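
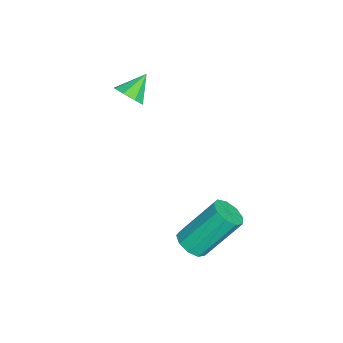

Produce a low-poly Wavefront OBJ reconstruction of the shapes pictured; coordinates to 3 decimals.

v -3.269 -1.07 1.809
v -2.796 -0.777 2.058
v -3.931 -0.55 2.451
v -2.974 -0.55 1.691
v -3.324 -0.628 1.393
v -3.642 -0.965 1.338
v -3.742 -1.364 1.559
v -3.564 -1.591 1.926
v -3.213 -1.513 2.225
v -2.895 -1.176 2.279
v 0.923 1.518 -1.687
v 1.278 1.178 -1.325
v 0.892 2.323 0.128
v 0.537 2.662 -0.233
v 1.504 1.481 -1.503
v 1.117 2.625 -0.05
v 1.458 1.8 -1.767
v 1.071 2.945 -0.314
v 1.162 1.988 -1.994
v 0.775 3.133 -0.54
v 0.754 1.955 -2.076
v 0.367 3.1 -0.623
v 0.426 1.718 -1.977
v 0.039 2.863 -0.524
v 0.33 1.387 -1.741
v -0.057 2.532 -0.288
v 0.512 1.117 -1.48
v 0.125 2.262 -0.027
v 0.887 1.035 -1.316
v 0.5 2.179 0.137
f 2 1 4
f 2 4 3
f 4 1 5
f 4 5 3
f 5 1 6
f 5 6 3
f 6 1 7
f 6 7 3
f 7 1 8
f 7 8 3
f 8 1 9
f 8 9 3
f 9 1 10
f 9 10 3
f 10 1 2
f 10 2 3
f 12 11 15
f 12 15 13
f 13 15 16
f 13 16 14
f 15 11 17
f 15 17 16
f 16 17 18
f 16 18 14
f 17 11 19
f 17 19 18
f 18 19 20
f 18 20 14
f 19 11 21
f 19 21 20
f 20 21 22
f 20 22 14
f 21 11 23
f 21 23 22
f 22 23 24
f 22 24 14
f 23 11 25
f 23 25 24
f 24 25 26
f 24 26 14
f 25 11 27
f 25 27 26
f 26 27 28
f 26 28 14
f 27 11 29
f 27 29 28
f 28 29 30
f 28 30 14
f 29 11 12
f 29 12 30
f 30 12 13
f 30 13 14



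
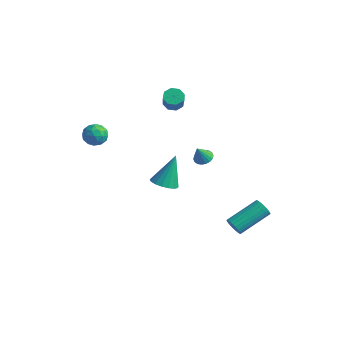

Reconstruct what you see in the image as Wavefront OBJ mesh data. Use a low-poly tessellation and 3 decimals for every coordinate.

v 1.869 -0.459 0.905
v 2.269 -0.137 1.075
v 1.871 -0.941 1.815
v 2.072 -0.016 1.14
v 1.834 0.017 1.158
v 1.604 -0.043 1.126
v 1.426 -0.186 1.05
v 1.336 -0.383 0.946
v 1.352 -0.595 0.834
v 1.47 -0.78 0.735
v 1.667 -0.901 0.671
v 1.904 -0.934 0.652
v 2.135 -0.874 0.684
v 2.312 -0.731 0.76
v 2.402 -0.534 0.864
v 2.387 -0.322 0.977
v -4.138 -2.541 1.292
v -3.694 -2.533 0.705
v -3.406 -3.307 1.835
v -2.962 -3.299 1.248
v -3.021 -2.701 1.673
v -3.474 -2.227 1.337
v -3.626 -3.613 1.203
v -4.079 -3.139 0.867
v -3.378 -3.195 0.65
v -3.004 -2.632 0.94
v -4.096 -3.208 1.6
v -3.722 -2.645 1.89
v -3.98 -2.47 0.95
v -3.12 -3.37 1.59
v -3.155 -3.018 1.839
v -2.894 -3.014 1.494
v -3.851 -2.29 1.322
v -3.59 -2.285 0.977
v -3.195 -2.384 1.546
v -3.51 -3.555 1.563
v -3.249 -3.55 1.218
v -4.206 -2.826 1.046
v -3.945 -2.822 0.701
v -3.905 -3.456 0.994
v -3.533 -2.854 0.573
v -3.103 -3.305 0.893
v -3.493 -3.489 0.866
v -3.759 -3.211 0.669
v -3.314 -2.523 0.744
v -2.883 -2.973 1.064
v -2.918 -2.622 1.313
v -3.184 -2.343 1.116
v -3.128 -2.912 0.712
v -4.217 -2.867 1.476
v -3.786 -3.317 1.796
v -3.916 -3.497 1.424
v -4.182 -3.218 1.227
v -3.997 -2.535 1.647
v -3.567 -2.986 1.967
v -3.341 -2.629 1.871
v -3.607 -2.351 1.674
v -3.972 -2.928 1.828
v -2.329 0.955 -3.967
v -1.511 0.909 -3.962
v -2.291 1.825 -2.133
v -1.584 1.258 -4.126
v -1.828 1.537 -4.253
v -2.187 1.684 -4.315
v -2.578 1.663 -4.297
v -2.913 1.481 -4.204
v -3.114 1.178 -4.056
v -3.135 0.824 -3.888
v -2.971 0.5 -3.738
v -2.661 0.28 -3.64
v -2.275 0.216 -3.617
v -1.901 0.32 -3.675
v -1.625 0.57 -3.799
v -2.398 1.76 2.127
v -1.984 1.536 1.771
v -1.469 1.016 2.697
v -1.882 1.24 3.053
v -1.87 1.941 1.935
v -1.355 1.421 2.861
v -2.065 2.24 2.211
v -1.55 1.72 3.137
v -2.455 2.258 2.439
v -1.939 1.738 3.364
v -2.811 1.984 2.483
v -2.296 1.464 3.409
v -2.925 1.579 2.319
v -2.41 1.059 3.245
v -2.73 1.28 2.043
v -2.215 0.76 2.969
v -2.341 1.262 1.816
v -1.825 0.742 2.741
v 3.477 0.157 -4.051
v 3.696 0.34 -4.544
v 4.163 2.106 -3.682
v 3.943 1.923 -3.189
v 3.485 0.405 -4.564
v 3.951 2.171 -3.702
v 3.272 0.433 -4.506
v 3.738 2.199 -3.644
v 3.09 0.419 -4.378
v 3.557 2.185 -3.516
v 2.967 0.364 -4.201
v 3.434 2.131 -3.339
v 2.922 0.279 -4
v 3.389 2.045 -3.139
v 2.961 0.174 -3.808
v 3.428 1.941 -2.946
v 3.079 0.068 -3.652
v 3.546 1.834 -2.791
v 3.257 -0.026 -3.558
v 3.724 1.74 -2.696
v 3.469 -0.091 -3.538
v 3.935 1.675 -2.676
v 3.682 -0.119 -3.596
v 4.148 1.647 -2.734
v 3.863 -0.105 -3.724
v 4.33 1.661 -2.862
v 3.986 -0.051 -3.901
v 4.453 1.716 -3.039
v 4.031 0.035 -4.101
v 4.498 1.801 -3.24
v 3.992 0.139 -4.294
v 4.459 1.906 -3.432
v 3.874 0.246 -4.449
v 4.341 2.012 -3.588
f 2 1 4
f 2 4 3
f 4 1 5
f 4 5 3
f 5 1 6
f 5 6 3
f 6 1 7
f 6 7 3
f 7 1 8
f 7 8 3
f 8 1 9
f 8 9 3
f 9 1 10
f 9 10 3
f 10 1 11
f 10 11 3
f 11 1 12
f 11 12 3
f 12 1 13
f 12 13 3
f 13 1 14
f 13 14 3
f 14 1 15
f 14 15 3
f 15 1 16
f 15 16 3
f 16 1 2
f 16 2 3
f 17 54 33
f 54 28 57
f 33 57 22
f 54 57 33
f 17 33 29
f 33 22 34
f 29 34 18
f 33 34 29
f 17 29 38
f 29 18 39
f 38 39 24
f 29 39 38
f 17 38 50
f 38 24 53
f 50 53 27
f 38 53 50
f 17 50 54
f 50 27 58
f 54 58 28
f 50 58 54
f 18 34 45
f 34 22 48
f 45 48 26
f 34 48 45
f 22 57 35
f 57 28 56
f 35 56 21
f 57 56 35
f 28 58 55
f 58 27 51
f 55 51 19
f 58 51 55
f 27 53 52
f 53 24 40
f 52 40 23
f 53 40 52
f 24 39 44
f 39 18 41
f 44 41 25
f 39 41 44
f 20 46 32
f 46 26 47
f 32 47 21
f 46 47 32
f 20 32 30
f 32 21 31
f 30 31 19
f 32 31 30
f 20 30 37
f 30 19 36
f 37 36 23
f 30 36 37
f 20 37 42
f 37 23 43
f 42 43 25
f 37 43 42
f 20 42 46
f 42 25 49
f 46 49 26
f 42 49 46
f 21 47 35
f 47 26 48
f 35 48 22
f 47 48 35
f 19 31 55
f 31 21 56
f 55 56 28
f 31 56 55
f 23 36 52
f 36 19 51
f 52 51 27
f 36 51 52
f 25 43 44
f 43 23 40
f 44 40 24
f 43 40 44
f 26 49 45
f 49 25 41
f 45 41 18
f 49 41 45
f 60 59 62
f 60 62 61
f 62 59 63
f 62 63 61
f 63 59 64
f 63 64 61
f 64 59 65
f 64 65 61
f 65 59 66
f 65 66 61
f 66 59 67
f 66 67 61
f 67 59 68
f 67 68 61
f 68 59 69
f 68 69 61
f 69 59 70
f 69 70 61
f 70 59 71
f 70 71 61
f 71 59 72
f 71 72 61
f 72 59 73
f 72 73 61
f 73 59 60
f 73 60 61
f 75 74 78
f 75 78 76
f 76 78 79
f 76 79 77
f 78 74 80
f 78 80 79
f 79 80 81
f 79 81 77
f 80 74 82
f 80 82 81
f 81 82 83
f 81 83 77
f 82 74 84
f 82 84 83
f 83 84 85
f 83 85 77
f 84 74 86
f 84 86 85
f 85 86 87
f 85 87 77
f 86 74 88
f 86 88 87
f 87 88 89
f 87 89 77
f 88 74 90
f 88 90 89
f 89 90 91
f 89 91 77
f 90 74 75
f 90 75 91
f 91 75 76
f 91 76 77
f 93 92 96
f 93 96 94
f 94 96 97
f 94 97 95
f 96 92 98
f 96 98 97
f 97 98 99
f 97 99 95
f 98 92 100
f 98 100 99
f 99 100 101
f 99 101 95
f 100 92 102
f 100 102 101
f 101 102 103
f 101 103 95
f 102 92 104
f 102 104 103
f 103 104 105
f 103 105 95
f 104 92 106
f 104 106 105
f 105 106 107
f 105 107 95
f 106 92 108
f 106 108 107
f 107 108 109
f 107 109 95
f 108 92 110
f 108 110 109
f 109 110 111
f 109 111 95
f 110 92 112
f 110 112 111
f 111 112 113
f 111 113 95
f 112 92 114
f 112 114 113
f 113 114 115
f 113 115 95
f 114 92 116
f 114 116 115
f 115 116 117
f 115 117 95
f 116 92 118
f 116 118 117
f 117 118 119
f 117 119 95
f 118 92 120
f 118 120 119
f 119 120 121
f 119 121 95
f 120 92 122
f 120 122 121
f 121 122 123
f 121 123 95
f 122 92 124
f 122 124 123
f 123 124 125
f 123 125 95
f 124 92 93
f 124 93 125
f 125 93 94
f 125 94 95



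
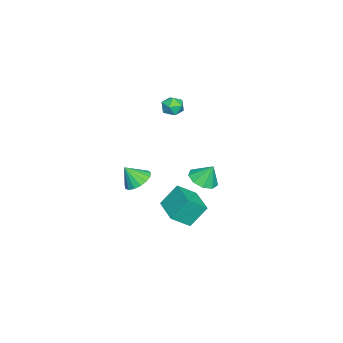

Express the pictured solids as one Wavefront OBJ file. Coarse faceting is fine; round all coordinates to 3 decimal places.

v 0.696 -2.706 -0.794
v 1.538 -2.999 -1.149
v 0.904 -3.474 0.334
v 1.644 -2.62 -0.911
v 1.533 -2.261 -0.646
v 1.23 -2.005 -0.415
v 0.805 -1.908 -0.271
v 0.354 -1.995 -0.246
v -0.018 -2.245 -0.347
v -0.227 -2.6 -0.55
v -0.225 -2.98 -0.809
v -0.011 -3.296 -1.065
v 0.364 -3.478 -1.258
v 0.815 -3.483 -1.345
v 1.239 -3.31 -1.306
v -3.975 0.06 -3.227
v -3.032 -0.326 -3.018
v -3.985 0.7 -1.993
v -2.97 0.303 -3.344
v -3.379 0.818 -3.615
v -4.066 0.979 -3.705
v -4.71 0.71 -3.57
v -5.011 0.136 -3.275
v -4.826 -0.473 -2.958
v -4.243 -0.833 -2.766
v -3.535 -0.775 -2.79
v 2.674 0.421 -1.532
v 3.365 -0.533 -0.603
v 2.1 1.282 -0.221
v 2.791 0.328 0.708
v 4.229 1.512 -1.568
v 4.92 0.558 -0.639
v 3.655 2.373 -0.257
v 4.346 1.419 0.672
v -3.299 -1.011 3.179
v -2.866 -1 3.851
v -3.374 -2.3 3.249
v -2.941 -2.289 3.921
v -3.686 -1.998 3.92
v -3.639 -1.201 3.877
v -2.601 -2.099 3.223
v -2.554 -1.302 3.18
v -2.435 -1.672 3.878
v -3.105 -1.61 4.309
v -3.135 -1.69 2.791
v -3.805 -1.628 3.222
f 2 1 4
f 2 4 3
f 4 1 5
f 4 5 3
f 5 1 6
f 5 6 3
f 6 1 7
f 6 7 3
f 7 1 8
f 7 8 3
f 8 1 9
f 8 9 3
f 9 1 10
f 9 10 3
f 10 1 11
f 10 11 3
f 11 1 12
f 11 12 3
f 12 1 13
f 12 13 3
f 13 1 14
f 13 14 3
f 14 1 15
f 14 15 3
f 15 1 2
f 15 2 3
f 17 16 19
f 17 19 18
f 19 16 20
f 19 20 18
f 20 16 21
f 20 21 18
f 21 16 22
f 21 22 18
f 22 16 23
f 22 23 18
f 23 16 24
f 23 24 18
f 24 16 25
f 24 25 18
f 25 16 26
f 25 26 18
f 26 16 17
f 26 17 18
f 28 30 27
f 31 28 27
f 27 30 29
f 29 31 27
f 28 34 30
f 32 28 31
f 32 34 28
f 30 34 29
f 33 31 29
f 29 34 33
f 33 32 31
f 34 32 33
f 35 46 40
f 35 40 36
f 35 36 42
f 35 42 45
f 35 45 46
f 36 40 44
f 40 46 39
f 46 45 37
f 45 42 41
f 42 36 43
f 38 44 39
f 38 39 37
f 38 37 41
f 38 41 43
f 38 43 44
f 39 44 40
f 37 39 46
f 41 37 45
f 43 41 42
f 44 43 36



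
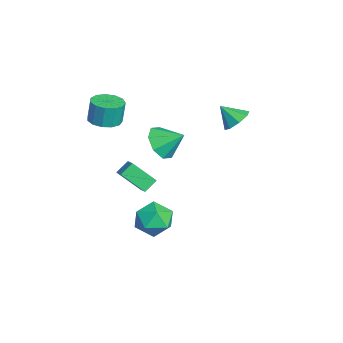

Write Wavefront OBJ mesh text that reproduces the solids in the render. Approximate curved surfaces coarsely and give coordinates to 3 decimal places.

v -0.959 0.024 0.067
v -0.015 -0.038 -0.433
v -0.461 1.096 0.873
v -0.531 0.479 -0.802
v -1.298 0.73 -0.662
v -1.866 0.567 -0.095
v -1.903 0.087 0.567
v -1.386 -0.431 0.936
v -0.619 -0.682 0.796
v -0.051 -0.519 0.229
v -3.057 -0.769 -4.983
v -3.439 -1.961 -3.774
v -3.434 -0.115 -4.457
v -3.816 -1.306 -3.248
v -2.304 -0.634 -4.612
v -2.686 -1.825 -3.403
v -2.681 0.021 -4.086
v -3.063 -1.171 -2.877
v -1.829 -2.692 1.478
v -1.247 -2.021 1.42
v -1.329 -1.837 2.724
v -1.911 -2.508 2.782
v -1.702 -1.819 1.363
v -1.784 -1.635 2.667
v -2.197 -1.893 1.342
v -2.28 -1.709 2.646
v -2.576 -2.222 1.364
v -2.658 -2.038 2.669
v -2.717 -2.699 1.423
v -2.799 -2.515 2.727
v -2.576 -3.175 1.499
v -2.659 -2.99 2.803
v -2.198 -3.497 1.568
v -2.281 -3.313 2.872
v -1.703 -3.563 1.609
v -1.785 -3.379 2.913
v -1.248 -3.353 1.608
v -1.33 -3.169 2.912
v -0.977 -2.933 1.566
v -1.059 -2.749 2.87
v -0.976 -2.437 1.496
v -1.059 -2.253 2.8
v 3.764 -1.065 -3.316
v 4.057 -1.532 -2.371
v 2.303 -0.428 -2.549
v 2.596 -0.895 -1.604
v 3.167 -0.049 -1.996
v 4.07 -0.443 -2.471
v 2.29 -1.517 -2.449
v 3.193 -1.911 -2.924
v 3.146 -1.811 -1.836
v 3.688 -0.904 -1.556
v 2.672 -1.056 -3.364
v 3.214 -0.149 -3.084
v -2.194 4.089 0.439
v -1.807 4.536 1.05
v -2.666 3.291 1.321
v -2.408 4.753 0.924
v -2.883 4.581 0.515
v -2.955 4.121 0.06
v -2.58 3.642 -0.172
v -1.98 3.425 -0.047
v -1.505 3.597 0.363
v -1.433 4.057 0.817
f 2 1 4
f 2 4 3
f 4 1 5
f 4 5 3
f 5 1 6
f 5 6 3
f 6 1 7
f 6 7 3
f 7 1 8
f 7 8 3
f 8 1 9
f 8 9 3
f 9 1 10
f 9 10 3
f 10 1 2
f 10 2 3
f 12 14 11
f 15 12 11
f 11 14 13
f 13 15 11
f 12 18 14
f 16 12 15
f 16 18 12
f 14 18 13
f 17 15 13
f 13 18 17
f 17 16 15
f 18 16 17
f 20 19 23
f 20 23 21
f 21 23 24
f 21 24 22
f 23 19 25
f 23 25 24
f 24 25 26
f 24 26 22
f 25 19 27
f 25 27 26
f 26 27 28
f 26 28 22
f 27 19 29
f 27 29 28
f 28 29 30
f 28 30 22
f 29 19 31
f 29 31 30
f 30 31 32
f 30 32 22
f 31 19 33
f 31 33 32
f 32 33 34
f 32 34 22
f 33 19 35
f 33 35 34
f 34 35 36
f 34 36 22
f 35 19 37
f 35 37 36
f 36 37 38
f 36 38 22
f 37 19 39
f 37 39 38
f 38 39 40
f 38 40 22
f 39 19 41
f 39 41 40
f 40 41 42
f 40 42 22
f 41 19 20
f 41 20 42
f 42 20 21
f 42 21 22
f 43 54 48
f 43 48 44
f 43 44 50
f 43 50 53
f 43 53 54
f 44 48 52
f 48 54 47
f 54 53 45
f 53 50 49
f 50 44 51
f 46 52 47
f 46 47 45
f 46 45 49
f 46 49 51
f 46 51 52
f 47 52 48
f 45 47 54
f 49 45 53
f 51 49 50
f 52 51 44
f 56 55 58
f 56 58 57
f 58 55 59
f 58 59 57
f 59 55 60
f 59 60 57
f 60 55 61
f 60 61 57
f 61 55 62
f 61 62 57
f 62 55 63
f 62 63 57
f 63 55 64
f 63 64 57
f 64 55 56
f 64 56 57



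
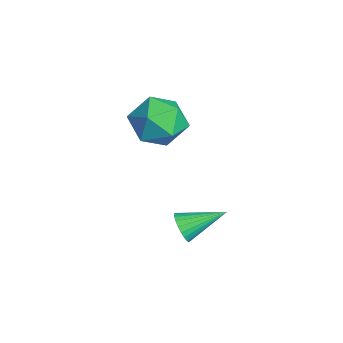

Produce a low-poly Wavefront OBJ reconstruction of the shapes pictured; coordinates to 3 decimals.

v 0.783 -2.35 -2.231
v 1.2 -2.557 -1.806
v 0.857 -0.85 -1.569
v 1.349 -2.484 -1.988
v 1.411 -2.391 -2.206
v 1.378 -2.291 -2.429
v 1.255 -2.201 -2.621
v 1.059 -2.132 -2.754
v 0.822 -2.097 -2.807
v 0.579 -2.101 -2.772
v 0.366 -2.142 -2.655
v 0.218 -2.215 -2.473
v 0.155 -2.308 -2.255
v 0.188 -2.408 -2.032
v 0.312 -2.499 -1.84
v 0.507 -2.567 -1.708
v 0.745 -2.602 -1.654
v 0.988 -2.598 -1.689
v -1.79 -2.342 1.121
v -0.946 -1.781 1.609
v -1.334 -3.839 2.051
v -0.49 -3.278 2.539
v -1.556 -3.022 2.793
v -1.837 -2.097 2.218
v -0.443 -3.523 1.442
v -0.724 -2.598 0.867
v -0.113 -2.511 1.808
v -0.801 -2.202 2.642
v -1.479 -3.418 1.018
v -2.167 -3.109 1.852
f 2 1 4
f 2 4 3
f 4 1 5
f 4 5 3
f 5 1 6
f 5 6 3
f 6 1 7
f 6 7 3
f 7 1 8
f 7 8 3
f 8 1 9
f 8 9 3
f 9 1 10
f 9 10 3
f 10 1 11
f 10 11 3
f 11 1 12
f 11 12 3
f 12 1 13
f 12 13 3
f 13 1 14
f 13 14 3
f 14 1 15
f 14 15 3
f 15 1 16
f 15 16 3
f 16 1 17
f 16 17 3
f 17 1 18
f 17 18 3
f 18 1 2
f 18 2 3
f 19 30 24
f 19 24 20
f 19 20 26
f 19 26 29
f 19 29 30
f 20 24 28
f 24 30 23
f 30 29 21
f 29 26 25
f 26 20 27
f 22 28 23
f 22 23 21
f 22 21 25
f 22 25 27
f 22 27 28
f 23 28 24
f 21 23 30
f 25 21 29
f 27 25 26
f 28 27 20



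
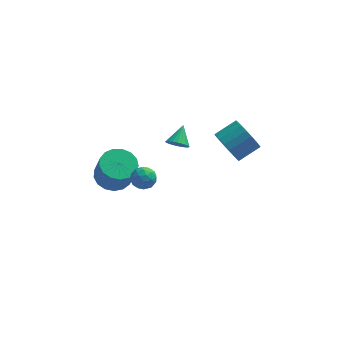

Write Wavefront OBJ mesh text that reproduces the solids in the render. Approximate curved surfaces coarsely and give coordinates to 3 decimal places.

v 2.237 0.909 2.007
v 2.855 0.262 1.476
v 4.001 0.844 2.103
v 3.383 1.491 2.633
v 2.829 0.602 1.209
v 3.975 1.183 1.836
v 2.701 0.994 1.08
v 3.847 1.575 1.707
v 2.493 1.371 1.111
v 3.639 1.953 1.738
v 2.24 1.669 1.296
v 3.386 2.251 1.923
v 1.987 1.835 1.605
v 3.133 2.417 2.232
v 1.777 1.842 1.983
v 2.923 2.423 2.61
v 1.646 1.687 2.365
v 2.793 2.268 2.992
v 1.618 1.397 2.685
v 2.764 1.979 3.312
v 1.697 1.023 2.888
v 2.843 1.605 3.515
v 1.869 0.63 2.938
v 3.015 1.211 3.565
v 2.105 0.285 2.827
v 3.251 0.866 3.454
v 2.363 0.047 2.575
v 3.509 0.629 3.202
v 2.6 -0.041 2.224
v 3.746 0.541 2.851
v 2.774 0.035 1.835
v 3.92 0.617 2.462
v -0.3 3.032 0.322
v 0.166 3.215 -0.123
v 0.04 4.008 1.078
v -0.041 3.352 -0.207
v -0.287 3.44 -0.21
v -0.535 3.466 -0.132
v -0.747 3.426 0.015
v -0.891 3.326 0.209
v -0.946 3.181 0.42
v -0.902 3.014 0.616
v -0.766 2.849 0.767
v -0.559 2.713 0.851
v -0.313 2.625 0.854
v -0.065 2.599 0.776
v 0.147 2.639 0.628
v 0.292 2.739 0.435
v 0.346 2.883 0.224
v 0.302 3.051 0.028
v -2.665 -1.471 2.216
v -2.263 -1.516 1.614
v -1.957 -2.244 2.746
v -1.555 -2.289 2.144
v -1.554 -1.678 2.536
v -1.992 -1.201 2.209
v -2.228 -2.559 2.151
v -2.666 -2.082 1.824
v -1.993 -2.188 1.574
v -1.576 -1.644 1.812
v -2.644 -2.116 2.548
v -2.227 -1.572 2.786
v -2.526 -1.426 1.868
v -1.694 -2.334 2.492
v -1.694 -1.975 2.722
v -1.457 -2.002 2.368
v -2.366 -1.241 2.218
v -2.13 -1.267 1.864
v -1.714 -1.362 2.406
v -2.09 -2.493 2.496
v -1.854 -2.519 2.142
v -2.763 -1.758 1.992
v -2.526 -1.785 1.638
v -2.506 -2.398 1.954
v -2.131 -1.847 1.491
v -1.715 -2.302 1.803
v -2.111 -2.461 1.807
v -2.368 -2.18 1.614
v -1.886 -1.527 1.631
v -1.47 -1.982 1.942
v -1.47 -1.623 2.173
v -1.727 -1.342 1.98
v -1.727 -1.923 1.607
v -2.75 -1.778 2.418
v -2.334 -2.233 2.729
v -2.493 -2.418 2.38
v -2.75 -2.137 2.187
v -2.505 -1.458 2.557
v -2.089 -1.913 2.869
v -1.852 -1.58 2.746
v -2.109 -1.299 2.553
v -2.493 -1.837 2.753
v -3.784 2.647 -2.009
v -2.886 2.196 -2.375
v -2.537 1.562 -0.737
v -3.436 2.013 -0.371
v -2.737 2.663 -2.226
v -2.388 2.029 -0.588
v -2.828 3.126 -2.027
v -2.479 2.492 -0.39
v -3.138 3.479 -1.824
v -2.789 2.846 -0.187
v -3.596 3.642 -1.664
v -3.248 3.008 -0.026
v -4.098 3.577 -1.582
v -3.749 2.943 0.055
v -4.527 3.298 -1.598
v -4.179 2.665 0.039
v -4.787 2.871 -1.709
v -4.438 2.237 -0.071
v -4.816 2.392 -1.887
v -4.468 1.758 -0.25
v -4.61 1.971 -2.094
v -4.261 1.338 -0.457
v -4.214 1.705 -2.281
v -3.865 1.072 -0.644
v -3.72 1.655 -2.406
v -3.371 1.022 -0.769
v -3.24 1.832 -2.44
v -2.892 1.199 -0.802
f 2 1 5
f 2 5 3
f 3 5 6
f 3 6 4
f 5 1 7
f 5 7 6
f 6 7 8
f 6 8 4
f 7 1 9
f 7 9 8
f 8 9 10
f 8 10 4
f 9 1 11
f 9 11 10
f 10 11 12
f 10 12 4
f 11 1 13
f 11 13 12
f 12 13 14
f 12 14 4
f 13 1 15
f 13 15 14
f 14 15 16
f 14 16 4
f 15 1 17
f 15 17 16
f 16 17 18
f 16 18 4
f 17 1 19
f 17 19 18
f 18 19 20
f 18 20 4
f 19 1 21
f 19 21 20
f 20 21 22
f 20 22 4
f 21 1 23
f 21 23 22
f 22 23 24
f 22 24 4
f 23 1 25
f 23 25 24
f 24 25 26
f 24 26 4
f 25 1 27
f 25 27 26
f 26 27 28
f 26 28 4
f 27 1 29
f 27 29 28
f 28 29 30
f 28 30 4
f 29 1 31
f 29 31 30
f 30 31 32
f 30 32 4
f 31 1 2
f 31 2 32
f 32 2 3
f 32 3 4
f 34 33 36
f 34 36 35
f 36 33 37
f 36 37 35
f 37 33 38
f 37 38 35
f 38 33 39
f 38 39 35
f 39 33 40
f 39 40 35
f 40 33 41
f 40 41 35
f 41 33 42
f 41 42 35
f 42 33 43
f 42 43 35
f 43 33 44
f 43 44 35
f 44 33 45
f 44 45 35
f 45 33 46
f 45 46 35
f 46 33 47
f 46 47 35
f 47 33 48
f 47 48 35
f 48 33 49
f 48 49 35
f 49 33 50
f 49 50 35
f 50 33 34
f 50 34 35
f 51 88 67
f 88 62 91
f 67 91 56
f 88 91 67
f 51 67 63
f 67 56 68
f 63 68 52
f 67 68 63
f 51 63 72
f 63 52 73
f 72 73 58
f 63 73 72
f 51 72 84
f 72 58 87
f 84 87 61
f 72 87 84
f 51 84 88
f 84 61 92
f 88 92 62
f 84 92 88
f 52 68 79
f 68 56 82
f 79 82 60
f 68 82 79
f 56 91 69
f 91 62 90
f 69 90 55
f 91 90 69
f 62 92 89
f 92 61 85
f 89 85 53
f 92 85 89
f 61 87 86
f 87 58 74
f 86 74 57
f 87 74 86
f 58 73 78
f 73 52 75
f 78 75 59
f 73 75 78
f 54 80 66
f 80 60 81
f 66 81 55
f 80 81 66
f 54 66 64
f 66 55 65
f 64 65 53
f 66 65 64
f 54 64 71
f 64 53 70
f 71 70 57
f 64 70 71
f 54 71 76
f 71 57 77
f 76 77 59
f 71 77 76
f 54 76 80
f 76 59 83
f 80 83 60
f 76 83 80
f 55 81 69
f 81 60 82
f 69 82 56
f 81 82 69
f 53 65 89
f 65 55 90
f 89 90 62
f 65 90 89
f 57 70 86
f 70 53 85
f 86 85 61
f 70 85 86
f 59 77 78
f 77 57 74
f 78 74 58
f 77 74 78
f 60 83 79
f 83 59 75
f 79 75 52
f 83 75 79
f 94 93 97
f 94 97 95
f 95 97 98
f 95 98 96
f 97 93 99
f 97 99 98
f 98 99 100
f 98 100 96
f 99 93 101
f 99 101 100
f 100 101 102
f 100 102 96
f 101 93 103
f 101 103 102
f 102 103 104
f 102 104 96
f 103 93 105
f 103 105 104
f 104 105 106
f 104 106 96
f 105 93 107
f 105 107 106
f 106 107 108
f 106 108 96
f 107 93 109
f 107 109 108
f 108 109 110
f 108 110 96
f 109 93 111
f 109 111 110
f 110 111 112
f 110 112 96
f 111 93 113
f 111 113 112
f 112 113 114
f 112 114 96
f 113 93 115
f 113 115 114
f 114 115 116
f 114 116 96
f 115 93 117
f 115 117 116
f 116 117 118
f 116 118 96
f 117 93 119
f 117 119 118
f 118 119 120
f 118 120 96
f 119 93 94
f 119 94 120
f 120 94 95
f 120 95 96



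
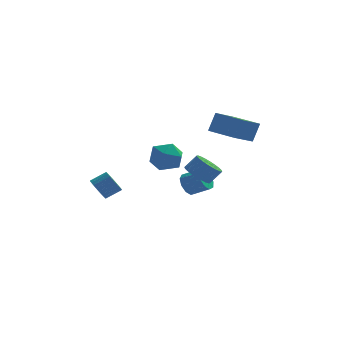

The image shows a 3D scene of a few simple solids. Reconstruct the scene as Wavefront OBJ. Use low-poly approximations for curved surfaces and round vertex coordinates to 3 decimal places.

v -4.473 -1.379 -0.936
v -4.02 -1.385 -1.632
v -3.075 -1.107 -1.019
v -3.527 -1.101 -0.324
v -4.117 -1.076 -1.622
v -3.172 -0.798 -1.01
v -4.268 -0.813 -1.508
v -3.323 -0.535 -0.896
v -4.451 -0.637 -1.307
v -3.505 -0.359 -0.695
v -4.636 -0.573 -1.05
v -3.691 -0.295 -0.437
v -4.797 -0.632 -0.775
v -3.852 -0.354 -0.162
v -4.908 -0.805 -0.524
v -3.963 -0.527 0.088
v -4.953 -1.065 -0.337
v -4.008 -0.787 0.276
v -4.925 -1.373 -0.241
v -3.98 -1.095 0.372
v -4.828 -1.682 -0.25
v -3.883 -1.404 0.362
v -4.677 -1.945 -0.364
v -3.732 -1.667 0.248
v -4.495 -2.121 -0.565
v -3.549 -1.843 0.047
v -4.309 -2.185 -0.823
v -3.364 -1.907 -0.21
v -4.148 -2.126 -1.098
v -3.203 -1.848 -0.485
v -4.037 -1.953 -1.348
v -3.092 -1.675 -0.736
v -3.992 -1.693 -1.536
v -3.047 -1.415 -0.923
v 1.415 -2.591 0.801
v 2.087 -3.085 0.348
v 2.798 -2.924 1.225
v 2.125 -2.429 1.679
v 2.157 -2.741 0.228
v 2.867 -2.58 1.105
v 2.114 -2.374 0.196
v 2.824 -2.213 1.073
v 1.964 -2.041 0.255
v 2.675 -1.88 1.132
v 1.731 -1.791 0.398
v 2.441 -1.629 1.275
v 1.45 -1.662 0.603
v 2.16 -1.501 1.48
v 1.163 -1.675 0.837
v 1.873 -1.514 1.714
v 0.915 -1.828 1.066
v 1.625 -1.667 1.943
v 0.742 -2.096 1.255
v 1.453 -1.935 2.132
v 0.673 -2.44 1.375
v 1.383 -2.279 2.252
v 0.716 -2.807 1.407
v 1.426 -2.646 2.284
v 0.865 -3.14 1.348
v 1.576 -2.979 2.225
v 1.099 -3.391 1.205
v 1.809 -3.229 2.082
v 1.38 -3.519 1
v 2.09 -3.358 1.877
v 1.667 -3.506 0.766
v 2.377 -3.345 1.643
v 1.915 -3.353 0.537
v 2.625 -3.192 1.414
v 0.667 3.976 -2.585
v 1.105 4.564 -3.052
v 2.271 4.213 -2.402
v 1.833 3.624 -1.935
v 0.901 4.813 -2.552
v 2.066 4.462 -1.902
v 0.587 4.67 -2.067
v 1.753 4.319 -1.417
v 0.311 4.202 -1.824
v 1.476 3.851 -1.174
v 0.201 3.628 -1.938
v 1.367 3.277 -1.288
v 0.31 3.217 -2.354
v 1.475 2.866 -1.704
v 0.586 3.161 -2.879
v 1.751 2.81 -2.228
v 0.9 3.486 -3.266
v 2.065 3.135 -2.615
v 1.105 4.04 -3.334
v 2.27 3.689 -2.684
v -1.316 -1.714 1.906
v -0.268 -1.391 1.507
v -0.532 -3.209 2.753
v 0.516 -2.886 2.354
v -0.02 -2.247 3.171
v -0.504 -1.324 2.648
v -0.296 -3.276 1.612
v -0.78 -2.353 1.089
v 0.363 -2.357 1.325
v 0.533 -1.721 2.289
v -1.333 -2.879 1.971
v -1.163 -2.243 2.935
v 1.953 3.057 2.382
v 2.389 3.474 3.722
v 3.079 4.461 1.579
v 3.515 4.878 2.92
v 3.545 1.722 2.28
v 3.981 2.139 3.621
v 4.671 3.126 1.478
v 5.107 3.543 2.818
f 2 1 5
f 2 5 3
f 3 5 6
f 3 6 4
f 5 1 7
f 5 7 6
f 6 7 8
f 6 8 4
f 7 1 9
f 7 9 8
f 8 9 10
f 8 10 4
f 9 1 11
f 9 11 10
f 10 11 12
f 10 12 4
f 11 1 13
f 11 13 12
f 12 13 14
f 12 14 4
f 13 1 15
f 13 15 14
f 14 15 16
f 14 16 4
f 15 1 17
f 15 17 16
f 16 17 18
f 16 18 4
f 17 1 19
f 17 19 18
f 18 19 20
f 18 20 4
f 19 1 21
f 19 21 20
f 20 21 22
f 20 22 4
f 21 1 23
f 21 23 22
f 22 23 24
f 22 24 4
f 23 1 25
f 23 25 24
f 24 25 26
f 24 26 4
f 25 1 27
f 25 27 26
f 26 27 28
f 26 28 4
f 27 1 29
f 27 29 28
f 28 29 30
f 28 30 4
f 29 1 31
f 29 31 30
f 30 31 32
f 30 32 4
f 31 1 33
f 31 33 32
f 32 33 34
f 32 34 4
f 33 1 2
f 33 2 34
f 34 2 3
f 34 3 4
f 36 35 39
f 36 39 37
f 37 39 40
f 37 40 38
f 39 35 41
f 39 41 40
f 40 41 42
f 40 42 38
f 41 35 43
f 41 43 42
f 42 43 44
f 42 44 38
f 43 35 45
f 43 45 44
f 44 45 46
f 44 46 38
f 45 35 47
f 45 47 46
f 46 47 48
f 46 48 38
f 47 35 49
f 47 49 48
f 48 49 50
f 48 50 38
f 49 35 51
f 49 51 50
f 50 51 52
f 50 52 38
f 51 35 53
f 51 53 52
f 52 53 54
f 52 54 38
f 53 35 55
f 53 55 54
f 54 55 56
f 54 56 38
f 55 35 57
f 55 57 56
f 56 57 58
f 56 58 38
f 57 35 59
f 57 59 58
f 58 59 60
f 58 60 38
f 59 35 61
f 59 61 60
f 60 61 62
f 60 62 38
f 61 35 63
f 61 63 62
f 62 63 64
f 62 64 38
f 63 35 65
f 63 65 64
f 64 65 66
f 64 66 38
f 65 35 67
f 65 67 66
f 66 67 68
f 66 68 38
f 67 35 36
f 67 36 68
f 68 36 37
f 68 37 38
f 70 69 73
f 70 73 71
f 71 73 74
f 71 74 72
f 73 69 75
f 73 75 74
f 74 75 76
f 74 76 72
f 75 69 77
f 75 77 76
f 76 77 78
f 76 78 72
f 77 69 79
f 77 79 78
f 78 79 80
f 78 80 72
f 79 69 81
f 79 81 80
f 80 81 82
f 80 82 72
f 81 69 83
f 81 83 82
f 82 83 84
f 82 84 72
f 83 69 85
f 83 85 84
f 84 85 86
f 84 86 72
f 85 69 87
f 85 87 86
f 86 87 88
f 86 88 72
f 87 69 70
f 87 70 88
f 88 70 71
f 88 71 72
f 89 100 94
f 89 94 90
f 89 90 96
f 89 96 99
f 89 99 100
f 90 94 98
f 94 100 93
f 100 99 91
f 99 96 95
f 96 90 97
f 92 98 93
f 92 93 91
f 92 91 95
f 92 95 97
f 92 97 98
f 93 98 94
f 91 93 100
f 95 91 99
f 97 95 96
f 98 97 90
f 102 104 101
f 105 102 101
f 101 104 103
f 103 105 101
f 102 108 104
f 106 102 105
f 106 108 102
f 104 108 103
f 107 105 103
f 103 108 107
f 107 106 105
f 108 106 107



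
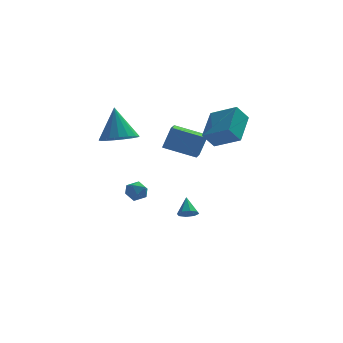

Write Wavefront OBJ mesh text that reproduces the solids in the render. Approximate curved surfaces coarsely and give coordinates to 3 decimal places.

v -0.093 3.613 0.508
v 0.406 3.747 1.937
v 0.147 4.579 0.334
v 0.646 4.712 1.764
v 1.754 3.048 -0.084
v 2.253 3.181 1.346
v 1.994 4.013 -0.257
v 2.493 4.147 1.172
v -2.352 -3.26 0.561
v -1.716 -3.249 0.812
v -2.004 -3.871 -0.292
v -1.368 -3.86 -0.041
v -1.858 -4.21 0.283
v -2.073 -3.832 0.81
v -1.647 -3.288 -0.29
v -1.862 -2.91 0.237
v -1.281 -3.266 0.286
v -1.411 -3.836 0.641
v -2.309 -3.284 -0.121
v -2.439 -3.854 0.234
v -2.604 -0.638 2.884
v -1.581 -0.296 2.834
v -2.816 0.278 4.796
v -1.851 0.089 2.619
v -2.294 0.308 2.465
v -2.807 0.309 2.408
v -3.275 0.094 2.459
v -3.588 -0.289 2.608
v -3.676 -0.752 2.82
v -3.519 -1.189 3.047
v -3.152 -1.5 3.237
v -2.659 -1.613 3.346
v -2.154 -1.503 3.349
v -1.752 -1.195 3.246
v -1.545 -0.759 3.06
v 1.911 1.379 2.196
v 3.251 0.499 2.945
v 2.522 3.166 3.202
v 3.862 2.286 3.951
v 2.598 1.654 1.289
v 3.938 0.774 2.038
v 3.209 3.441 2.295
v 4.549 2.561 3.044
v 1.167 1.336 -3.645
v 1.539 1.693 -3.971
v 1.133 2.184 -2.755
v 1.089 1.773 -4.064
v 0.684 1.596 -3.912
v 0.563 1.268 -3.604
v 0.795 0.979 -3.32
v 1.246 0.9 -3.227
v 1.65 1.076 -3.379
v 1.772 1.405 -3.687
f 2 4 1
f 5 2 1
f 1 4 3
f 3 5 1
f 2 8 4
f 6 2 5
f 6 8 2
f 4 8 3
f 7 5 3
f 3 8 7
f 7 6 5
f 8 6 7
f 9 20 14
f 9 14 10
f 9 10 16
f 9 16 19
f 9 19 20
f 10 14 18
f 14 20 13
f 20 19 11
f 19 16 15
f 16 10 17
f 12 18 13
f 12 13 11
f 12 11 15
f 12 15 17
f 12 17 18
f 13 18 14
f 11 13 20
f 15 11 19
f 17 15 16
f 18 17 10
f 22 21 24
f 22 24 23
f 24 21 25
f 24 25 23
f 25 21 26
f 25 26 23
f 26 21 27
f 26 27 23
f 27 21 28
f 27 28 23
f 28 21 29
f 28 29 23
f 29 21 30
f 29 30 23
f 30 21 31
f 30 31 23
f 31 21 32
f 31 32 23
f 32 21 33
f 32 33 23
f 33 21 34
f 33 34 23
f 34 21 35
f 34 35 23
f 35 21 22
f 35 22 23
f 37 39 36
f 40 37 36
f 36 39 38
f 38 40 36
f 37 43 39
f 41 37 40
f 41 43 37
f 39 43 38
f 42 40 38
f 38 43 42
f 42 41 40
f 43 41 42
f 45 44 47
f 45 47 46
f 47 44 48
f 47 48 46
f 48 44 49
f 48 49 46
f 49 44 50
f 49 50 46
f 50 44 51
f 50 51 46
f 51 44 52
f 51 52 46
f 52 44 53
f 52 53 46
f 53 44 45
f 53 45 46



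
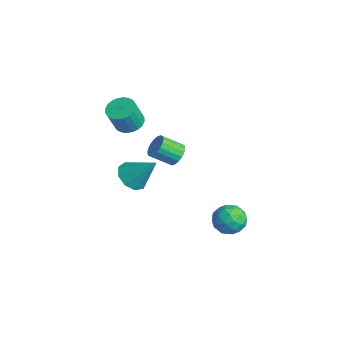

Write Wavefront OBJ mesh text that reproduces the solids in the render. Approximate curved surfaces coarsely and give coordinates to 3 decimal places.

v 1.266 3.401 -4.019
v 2.235 3.117 -4.029
v 0.825 1.883 -3.611
v 1.794 1.599 -3.621
v 1.459 2.225 -2.903
v 1.731 3.163 -3.156
v 1.329 1.837 -4.484
v 1.601 2.775 -4.737
v 2.273 2.151 -4.317
v 2.354 2.39 -3.34
v 0.706 2.61 -4.3
v 0.787 2.849 -3.323
v 1.789 3.393 -4.06
v 1.271 1.607 -3.58
v 1.074 1.975 -3.158
v 1.643 1.808 -3.164
v 1.493 3.42 -3.547
v 2.062 3.253 -3.553
v 1.606 2.728 -2.891
v 0.998 1.747 -4.087
v 1.567 1.58 -4.093
v 1.417 3.192 -4.476
v 1.986 3.025 -4.482
v 1.454 2.272 -4.749
v 2.381 2.658 -4.235
v 2.122 1.765 -3.995
v 1.849 1.905 -4.502
v 2.009 2.456 -4.651
v 2.428 2.798 -3.661
v 2.169 1.906 -3.42
v 1.972 2.274 -2.999
v 2.133 2.825 -3.147
v 2.451 2.23 -3.83
v 0.891 3.094 -4.22
v 0.632 2.202 -3.979
v 0.927 2.175 -4.493
v 1.088 2.726 -4.641
v 0.938 3.235 -3.645
v 0.679 2.342 -3.405
v 1.051 2.544 -2.989
v 1.211 3.095 -3.138
v 0.609 2.77 -3.81
v -2.835 -1.263 2.264
v -2.181 -1.7 1.969
v -1.931 -2.293 3.401
v -2.585 -1.857 3.696
v -2.036 -1.42 2.059
v -1.785 -2.013 3.491
v -2.012 -1.117 2.181
v -1.762 -1.71 3.613
v -2.114 -0.835 2.315
v -1.864 -1.429 3.747
v -2.326 -0.62 2.442
v -2.075 -1.213 3.874
v -2.615 -0.502 2.541
v -2.365 -1.095 3.973
v -2.938 -0.5 2.598
v -2.687 -1.093 4.03
v -3.245 -0.614 2.605
v -2.995 -1.207 4.037
v -3.489 -0.827 2.559
v -3.239 -1.42 3.991
v -3.635 -1.107 2.469
v -3.384 -1.7 3.901
v -3.658 -1.41 2.347
v -3.408 -2.003 3.779
v -3.556 -1.691 2.213
v -3.306 -2.285 3.645
v -3.345 -1.907 2.086
v -3.094 -2.5 3.518
v -3.055 -2.025 1.987
v -2.805 -2.618 3.419
v -2.733 -2.027 1.93
v -2.482 -2.62 3.362
v -2.425 -1.913 1.923
v -2.175 -2.506 3.355
v 1.487 -0.52 2.431
v 1.719 -0.18 3.01
v 1.326 -1.2 3.767
v 1.093 -1.54 3.189
v 1.42 -0.082 2.986
v 1.026 -1.102 3.744
v 1.133 -0.071 2.853
v 0.74 -1.091 3.61
v 0.917 -0.149 2.636
v 0.524 -1.169 3.393
v 0.814 -0.3 2.378
v 0.42 -1.32 3.136
v 0.843 -0.495 2.131
v 0.45 -1.515 2.889
v 1.001 -0.695 1.944
v 0.607 -1.715 2.701
v 1.254 -0.86 1.853
v 0.861 -1.88 2.61
v 1.554 -0.958 1.876
v 1.16 -1.978 2.634
v 1.84 -0.969 2.01
v 1.447 -1.989 2.767
v 2.056 -0.891 2.227
v 1.663 -1.911 2.984
v 2.16 -0.74 2.484
v 1.766 -1.76 3.242
v 2.13 -0.545 2.731
v 1.737 -1.565 3.489
v 1.973 -0.345 2.919
v 1.579 -1.365 3.676
v -2.649 -1.224 -2.063
v -1.775 -1.467 -2.486
v -1.651 -0.256 -0.557
v -1.993 -0.865 -2.728
v -2.518 -0.431 -2.659
v -3.104 -0.369 -2.312
v -3.477 -0.706 -1.848
v -3.462 -1.286 -1.485
v -3.067 -1.837 -1.393
v -2.476 -2.101 -1.615
v -1.966 -1.955 -2.046
f 1 38 17
f 38 12 41
f 17 41 6
f 38 41 17
f 1 17 13
f 17 6 18
f 13 18 2
f 17 18 13
f 1 13 22
f 13 2 23
f 22 23 8
f 13 23 22
f 1 22 34
f 22 8 37
f 34 37 11
f 22 37 34
f 1 34 38
f 34 11 42
f 38 42 12
f 34 42 38
f 2 18 29
f 18 6 32
f 29 32 10
f 18 32 29
f 6 41 19
f 41 12 40
f 19 40 5
f 41 40 19
f 12 42 39
f 42 11 35
f 39 35 3
f 42 35 39
f 11 37 36
f 37 8 24
f 36 24 7
f 37 24 36
f 8 23 28
f 23 2 25
f 28 25 9
f 23 25 28
f 4 30 16
f 30 10 31
f 16 31 5
f 30 31 16
f 4 16 14
f 16 5 15
f 14 15 3
f 16 15 14
f 4 14 21
f 14 3 20
f 21 20 7
f 14 20 21
f 4 21 26
f 21 7 27
f 26 27 9
f 21 27 26
f 4 26 30
f 26 9 33
f 30 33 10
f 26 33 30
f 5 31 19
f 31 10 32
f 19 32 6
f 31 32 19
f 3 15 39
f 15 5 40
f 39 40 12
f 15 40 39
f 7 20 36
f 20 3 35
f 36 35 11
f 20 35 36
f 9 27 28
f 27 7 24
f 28 24 8
f 27 24 28
f 10 33 29
f 33 9 25
f 29 25 2
f 33 25 29
f 44 43 47
f 44 47 45
f 45 47 48
f 45 48 46
f 47 43 49
f 47 49 48
f 48 49 50
f 48 50 46
f 49 43 51
f 49 51 50
f 50 51 52
f 50 52 46
f 51 43 53
f 51 53 52
f 52 53 54
f 52 54 46
f 53 43 55
f 53 55 54
f 54 55 56
f 54 56 46
f 55 43 57
f 55 57 56
f 56 57 58
f 56 58 46
f 57 43 59
f 57 59 58
f 58 59 60
f 58 60 46
f 59 43 61
f 59 61 60
f 60 61 62
f 60 62 46
f 61 43 63
f 61 63 62
f 62 63 64
f 62 64 46
f 63 43 65
f 63 65 64
f 64 65 66
f 64 66 46
f 65 43 67
f 65 67 66
f 66 67 68
f 66 68 46
f 67 43 69
f 67 69 68
f 68 69 70
f 68 70 46
f 69 43 71
f 69 71 70
f 70 71 72
f 70 72 46
f 71 43 73
f 71 73 72
f 72 73 74
f 72 74 46
f 73 43 75
f 73 75 74
f 74 75 76
f 74 76 46
f 75 43 44
f 75 44 76
f 76 44 45
f 76 45 46
f 78 77 81
f 78 81 79
f 79 81 82
f 79 82 80
f 81 77 83
f 81 83 82
f 82 83 84
f 82 84 80
f 83 77 85
f 83 85 84
f 84 85 86
f 84 86 80
f 85 77 87
f 85 87 86
f 86 87 88
f 86 88 80
f 87 77 89
f 87 89 88
f 88 89 90
f 88 90 80
f 89 77 91
f 89 91 90
f 90 91 92
f 90 92 80
f 91 77 93
f 91 93 92
f 92 93 94
f 92 94 80
f 93 77 95
f 93 95 94
f 94 95 96
f 94 96 80
f 95 77 97
f 95 97 96
f 96 97 98
f 96 98 80
f 97 77 99
f 97 99 98
f 98 99 100
f 98 100 80
f 99 77 101
f 99 101 100
f 100 101 102
f 100 102 80
f 101 77 103
f 101 103 102
f 102 103 104
f 102 104 80
f 103 77 105
f 103 105 104
f 104 105 106
f 104 106 80
f 105 77 78
f 105 78 106
f 106 78 79
f 106 79 80
f 108 107 110
f 108 110 109
f 110 107 111
f 110 111 109
f 111 107 112
f 111 112 109
f 112 107 113
f 112 113 109
f 113 107 114
f 113 114 109
f 114 107 115
f 114 115 109
f 115 107 116
f 115 116 109
f 116 107 117
f 116 117 109
f 117 107 108
f 117 108 109



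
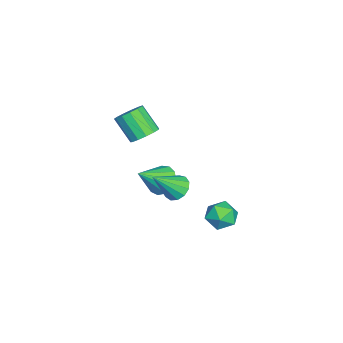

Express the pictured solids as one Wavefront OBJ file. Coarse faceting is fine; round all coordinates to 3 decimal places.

v -1.351 -2.391 2.221
v -0.542 -2.567 2.451
v -1.119 -3.546 3.729
v -1.929 -3.369 3.499
v -0.67 -2.17 2.697
v -1.247 -3.149 3.975
v -1.015 -1.843 2.792
v -1.592 -2.822 4.07
v -1.466 -1.69 2.706
v -2.043 -2.668 3.984
v -1.881 -1.759 2.465
v -2.458 -2.738 3.743
v -2.128 -2.029 2.147
v -2.705 -3.007 3.425
v -2.128 -2.413 1.853
v -2.705 -3.392 3.131
v -1.882 -2.791 1.675
v -2.459 -3.77 2.953
v -1.467 -3.041 1.671
v -2.044 -4.02 2.949
v -1.015 -3.085 1.841
v -1.593 -4.064 3.119
v -0.671 -2.909 2.132
v -1.248 -3.887 3.41
v -1.151 2.401 -4.037
v -0.731 1.69 -3.476
v -2.509 1.53 -4.124
v -2.089 0.819 -3.563
v -2.316 1.704 -3.16
v -1.476 2.243 -3.106
v -1.764 0.977 -4.494
v -0.924 1.516 -4.44
v -1.109 0.81 -3.758
v -1.45 1.259 -2.934
v -1.79 1.961 -4.666
v -2.131 2.41 -3.842
v -3.774 -2.017 -3.151
v -3.417 -2.54 -3.912
v -2.646 -3.083 -1.889
v -3.076 -2.103 -3.848
v -2.957 -1.639 -3.562
v -3.098 -1.295 -3.146
v -3.453 -1.18 -2.731
v -3.91 -1.331 -2.45
v -4.324 -1.7 -2.391
v -4.564 -2.17 -2.573
v -4.553 -2.591 -2.939
v -4.295 -2.83 -3.372
v -3.871 -2.811 -3.734
v 0.26 -0.411 -0.419
v 0.995 -0.218 -0.753
v 1.18 -1.489 0.979
v 0.903 0.114 -0.437
v 0.607 0.279 -0.115
v 0.201 0.225 0.111
v -0.186 -0.031 0.168
v -0.432 -0.408 0.04
v -0.458 -0.785 -0.235
v -0.255 -1.044 -0.568
v 0.11 -1.102 -0.853
v 0.524 -0.941 -1.001
v 0.853 -0.611 -0.964
f 2 1 5
f 2 5 3
f 3 5 6
f 3 6 4
f 5 1 7
f 5 7 6
f 6 7 8
f 6 8 4
f 7 1 9
f 7 9 8
f 8 9 10
f 8 10 4
f 9 1 11
f 9 11 10
f 10 11 12
f 10 12 4
f 11 1 13
f 11 13 12
f 12 13 14
f 12 14 4
f 13 1 15
f 13 15 14
f 14 15 16
f 14 16 4
f 15 1 17
f 15 17 16
f 16 17 18
f 16 18 4
f 17 1 19
f 17 19 18
f 18 19 20
f 18 20 4
f 19 1 21
f 19 21 20
f 20 21 22
f 20 22 4
f 21 1 23
f 21 23 22
f 22 23 24
f 22 24 4
f 23 1 2
f 23 2 24
f 24 2 3
f 24 3 4
f 25 36 30
f 25 30 26
f 25 26 32
f 25 32 35
f 25 35 36
f 26 30 34
f 30 36 29
f 36 35 27
f 35 32 31
f 32 26 33
f 28 34 29
f 28 29 27
f 28 27 31
f 28 31 33
f 28 33 34
f 29 34 30
f 27 29 36
f 31 27 35
f 33 31 32
f 34 33 26
f 38 37 40
f 38 40 39
f 40 37 41
f 40 41 39
f 41 37 42
f 41 42 39
f 42 37 43
f 42 43 39
f 43 37 44
f 43 44 39
f 44 37 45
f 44 45 39
f 45 37 46
f 45 46 39
f 46 37 47
f 46 47 39
f 47 37 48
f 47 48 39
f 48 37 49
f 48 49 39
f 49 37 38
f 49 38 39
f 51 50 53
f 51 53 52
f 53 50 54
f 53 54 52
f 54 50 55
f 54 55 52
f 55 50 56
f 55 56 52
f 56 50 57
f 56 57 52
f 57 50 58
f 57 58 52
f 58 50 59
f 58 59 52
f 59 50 60
f 59 60 52
f 60 50 61
f 60 61 52
f 61 50 62
f 61 62 52
f 62 50 51
f 62 51 52



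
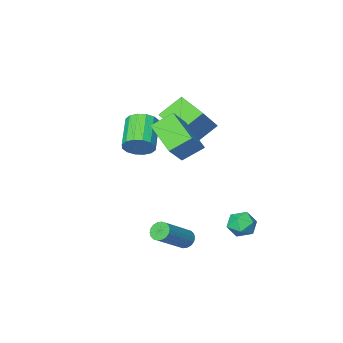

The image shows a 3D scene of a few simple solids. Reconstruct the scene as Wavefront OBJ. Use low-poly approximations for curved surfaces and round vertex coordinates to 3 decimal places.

v -1.981 4.218 -2.721
v -1.324 4.205 -3.139
v -2.196 3.015 -3.021
v -1.539 3.002 -3.439
v -1.506 3.054 -2.663
v -1.373 3.798 -2.478
v -2.147 3.422 -3.682
v -2.014 4.166 -3.497
v -1.427 3.713 -3.733
v -1.031 3.486 -3.103
v -2.489 3.734 -3.057
v -2.093 3.507 -2.427
v 0.07 1.371 0.515
v -0.008 -0.46 1.317
v -0.916 1.733 1.246
v -0.994 -0.098 2.048
v 0.974 1.778 1.532
v 0.896 -0.053 2.334
v -0.012 2.14 2.263
v -0.09 0.309 3.065
v 0.662 -1.592 0.173
v 1.284 -1.672 0.685
v 0.36 -2.989 1.599
v -0.262 -2.908 1.087
v 1.038 -1.38 0.858
v 0.114 -2.697 1.772
v 0.692 -1.144 0.848
v -0.232 -2.461 1.762
v 0.337 -1.028 0.656
v -0.587 -2.345 1.57
v 0.069 -1.064 0.335
v -0.854 -2.38 1.249
v -0.039 -1.24 -0.029
v -0.963 -2.557 0.885
v 0.04 -1.511 -0.339
v -0.884 -2.828 0.575
v 0.286 -1.803 -0.512
v -0.638 -3.12 0.402
v 0.632 -2.039 -0.502
v -0.292 -3.356 0.412
v 0.987 -2.155 -0.31
v 0.063 -3.472 0.604
v 1.254 -2.12 0.011
v 0.331 -3.436 0.925
v 1.363 -1.943 0.375
v 0.439 -3.26 1.289
v 0.882 3.059 -3.545
v 1.217 2.851 -3.9
v 2.773 3.294 -2.689
v 2.438 3.501 -2.335
v 1.204 3.077 -3.966
v 2.76 3.52 -2.755
v 1.127 3.3 -3.948
v 2.683 3.743 -2.738
v 1.002 3.474 -3.851
v 2.557 3.917 -2.641
v 0.853 3.567 -3.693
v 2.408 4.009 -2.483
v 0.71 3.558 -3.506
v 2.265 4.001 -2.296
v 0.601 3.451 -3.327
v 2.156 3.894 -2.116
v 0.547 3.266 -3.191
v 2.103 3.709 -1.98
v 0.56 3.04 -3.125
v 2.116 3.483 -1.914
v 0.637 2.817 -3.142
v 2.193 3.26 -1.932
v 0.763 2.643 -3.239
v 2.318 3.086 -2.029
v 0.912 2.551 -3.397
v 2.467 2.993 -2.187
v 1.055 2.559 -3.584
v 2.61 3.002 -2.374
v 1.164 2.666 -3.764
v 2.719 3.109 -2.553
v -1.757 -2.525 0.492
v -2.928 -2.412 1.438
v -2.005 -0.991 0
v -3.177 -0.878 0.946
v -0.563 -1.882 1.894
v -1.735 -1.769 2.84
v -0.812 -0.348 1.402
v -1.983 -0.235 2.348
f 1 12 6
f 1 6 2
f 1 2 8
f 1 8 11
f 1 11 12
f 2 6 10
f 6 12 5
f 12 11 3
f 11 8 7
f 8 2 9
f 4 10 5
f 4 5 3
f 4 3 7
f 4 7 9
f 4 9 10
f 5 10 6
f 3 5 12
f 7 3 11
f 9 7 8
f 10 9 2
f 14 16 13
f 17 14 13
f 13 16 15
f 15 17 13
f 14 20 16
f 18 14 17
f 18 20 14
f 16 20 15
f 19 17 15
f 15 20 19
f 19 18 17
f 20 18 19
f 22 21 25
f 22 25 23
f 23 25 26
f 23 26 24
f 25 21 27
f 25 27 26
f 26 27 28
f 26 28 24
f 27 21 29
f 27 29 28
f 28 29 30
f 28 30 24
f 29 21 31
f 29 31 30
f 30 31 32
f 30 32 24
f 31 21 33
f 31 33 32
f 32 33 34
f 32 34 24
f 33 21 35
f 33 35 34
f 34 35 36
f 34 36 24
f 35 21 37
f 35 37 36
f 36 37 38
f 36 38 24
f 37 21 39
f 37 39 38
f 38 39 40
f 38 40 24
f 39 21 41
f 39 41 40
f 40 41 42
f 40 42 24
f 41 21 43
f 41 43 42
f 42 43 44
f 42 44 24
f 43 21 45
f 43 45 44
f 44 45 46
f 44 46 24
f 45 21 22
f 45 22 46
f 46 22 23
f 46 23 24
f 48 47 51
f 48 51 49
f 49 51 52
f 49 52 50
f 51 47 53
f 51 53 52
f 52 53 54
f 52 54 50
f 53 47 55
f 53 55 54
f 54 55 56
f 54 56 50
f 55 47 57
f 55 57 56
f 56 57 58
f 56 58 50
f 57 47 59
f 57 59 58
f 58 59 60
f 58 60 50
f 59 47 61
f 59 61 60
f 60 61 62
f 60 62 50
f 61 47 63
f 61 63 62
f 62 63 64
f 62 64 50
f 63 47 65
f 63 65 64
f 64 65 66
f 64 66 50
f 65 47 67
f 65 67 66
f 66 67 68
f 66 68 50
f 67 47 69
f 67 69 68
f 68 69 70
f 68 70 50
f 69 47 71
f 69 71 70
f 70 71 72
f 70 72 50
f 71 47 73
f 71 73 72
f 72 73 74
f 72 74 50
f 73 47 75
f 73 75 74
f 74 75 76
f 74 76 50
f 75 47 48
f 75 48 76
f 76 48 49
f 76 49 50
f 78 80 77
f 81 78 77
f 77 80 79
f 79 81 77
f 78 84 80
f 82 78 81
f 82 84 78
f 80 84 79
f 83 81 79
f 79 84 83
f 83 82 81
f 84 82 83



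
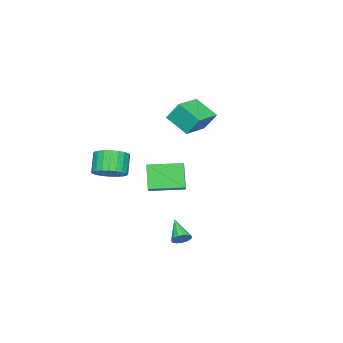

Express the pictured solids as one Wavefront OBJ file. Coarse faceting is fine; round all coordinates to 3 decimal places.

v -0.667 -1.243 -0.765
v 0.098 -0.804 -0.233
v -1.702 0.417 -0.649
v -0.937 0.857 -0.117
v 0.017 -0.717 -2.183
v 0.782 -0.277 -1.651
v -1.018 0.944 -2.067
v -0.253 1.383 -1.535
v 3.566 -0.789 0.403
v 4.208 -0.374 0.951
v 3.495 -0.716 2.045
v 2.854 -1.131 1.497
v 3.977 -0.096 0.887
v 3.264 -0.438 1.981
v 3.684 0.077 0.75
v 2.971 -0.266 1.844
v 3.373 0.117 0.56
v 2.66 -0.225 1.654
v 3.091 0.02 0.346
v 2.379 -0.322 1.441
v 2.882 -0.2 0.141
v 2.169 -0.542 1.235
v 2.777 -0.51 -0.024
v 2.064 -0.852 1.07
v 2.792 -0.863 -0.125
v 2.079 -1.205 0.969
v 2.925 -1.204 -0.145
v 2.212 -1.546 0.949
v 3.156 -1.482 -0.081
v 2.443 -1.824 1.013
v 3.449 -1.654 0.056
v 2.736 -1.997 1.15
v 3.76 -1.695 0.246
v 3.047 -2.037 1.34
v 4.041 -1.598 0.459
v 3.329 -1.94 1.554
v 4.251 -1.378 0.665
v 3.538 -1.72 1.759
v 4.356 -1.068 0.83
v 3.643 -1.41 1.924
v 4.341 -0.715 0.931
v 3.628 -1.057 2.025
v 4.167 3.908 -2.858
v 4.55 3.947 -2.479
v 3.413 3.012 -2.002
v 4.351 4.169 -2.422
v 4.093 4.309 -2.503
v 3.858 4.321 -2.697
v 3.722 4.202 -2.941
v 3.727 3.99 -3.159
v 3.871 3.752 -3.282
v 4.11 3.563 -3.269
v 4.366 3.484 -3.126
v 4.559 3.539 -2.898
v 4.628 3.712 -2.657
v -3.993 -1.013 2.224
v -4.101 -0.283 3.319
v -3.889 0.337 1.334
v -3.997 1.067 2.429
v -2.203 -1.027 2.411
v -2.311 -0.297 3.506
v -2.099 0.323 1.521
v -2.207 1.053 2.616
f 2 4 1
f 5 2 1
f 1 4 3
f 3 5 1
f 2 8 4
f 6 2 5
f 6 8 2
f 4 8 3
f 7 5 3
f 3 8 7
f 7 6 5
f 8 6 7
f 10 9 13
f 10 13 11
f 11 13 14
f 11 14 12
f 13 9 15
f 13 15 14
f 14 15 16
f 14 16 12
f 15 9 17
f 15 17 16
f 16 17 18
f 16 18 12
f 17 9 19
f 17 19 18
f 18 19 20
f 18 20 12
f 19 9 21
f 19 21 20
f 20 21 22
f 20 22 12
f 21 9 23
f 21 23 22
f 22 23 24
f 22 24 12
f 23 9 25
f 23 25 24
f 24 25 26
f 24 26 12
f 25 9 27
f 25 27 26
f 26 27 28
f 26 28 12
f 27 9 29
f 27 29 28
f 28 29 30
f 28 30 12
f 29 9 31
f 29 31 30
f 30 31 32
f 30 32 12
f 31 9 33
f 31 33 32
f 32 33 34
f 32 34 12
f 33 9 35
f 33 35 34
f 34 35 36
f 34 36 12
f 35 9 37
f 35 37 36
f 36 37 38
f 36 38 12
f 37 9 39
f 37 39 38
f 38 39 40
f 38 40 12
f 39 9 41
f 39 41 40
f 40 41 42
f 40 42 12
f 41 9 10
f 41 10 42
f 42 10 11
f 42 11 12
f 44 43 46
f 44 46 45
f 46 43 47
f 46 47 45
f 47 43 48
f 47 48 45
f 48 43 49
f 48 49 45
f 49 43 50
f 49 50 45
f 50 43 51
f 50 51 45
f 51 43 52
f 51 52 45
f 52 43 53
f 52 53 45
f 53 43 54
f 53 54 45
f 54 43 55
f 54 55 45
f 55 43 44
f 55 44 45
f 57 59 56
f 60 57 56
f 56 59 58
f 58 60 56
f 57 63 59
f 61 57 60
f 61 63 57
f 59 63 58
f 62 60 58
f 58 63 62
f 62 61 60
f 63 61 62



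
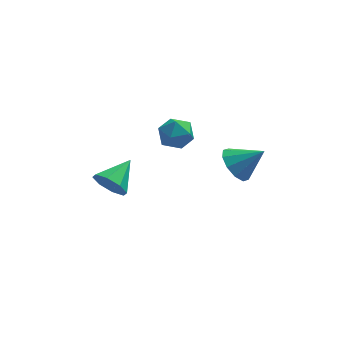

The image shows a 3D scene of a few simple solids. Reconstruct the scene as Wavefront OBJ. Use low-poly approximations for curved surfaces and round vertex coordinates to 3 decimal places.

v -3.956 -1.041 -0.52
v -3.316 -1.143 -1.241
v -2.944 0.221 0.2
v -3.838 -0.637 -1.394
v -4.429 -0.368 -1.034
v -4.743 -0.493 -0.373
v -4.596 -0.939 0.202
v -4.074 -1.444 0.354
v -3.483 -1.713 -0.005
v -3.169 -1.589 -0.666
v 1.712 -3.109 2.502
v 2.339 -2.899 1.752
v 2.968 -3.231 3.518
v 2.175 -2.366 2.019
v 1.834 -2.117 2.47
v 1.447 -2.247 2.933
v 1.16 -2.706 3.232
v 1.085 -3.319 3.252
v 1.249 -3.852 2.985
v 1.59 -4.101 2.534
v 1.978 -3.971 2.07
v 2.264 -3.512 1.772
v -1.618 0.376 2.35
v -1.004 1.121 2.405
v -0.576 -0.421 1.495
v 0.038 0.324 1.55
v -0.162 -0.197 2.34
v -0.805 0.295 2.868
v -0.775 0.405 1.032
v -1.418 0.897 1.56
v -0.482 1.139 1.59
v -0.103 0.766 2.399
v -1.477 -0.066 1.501
v -1.098 -0.439 2.31
f 2 1 4
f 2 4 3
f 4 1 5
f 4 5 3
f 5 1 6
f 5 6 3
f 6 1 7
f 6 7 3
f 7 1 8
f 7 8 3
f 8 1 9
f 8 9 3
f 9 1 10
f 9 10 3
f 10 1 2
f 10 2 3
f 12 11 14
f 12 14 13
f 14 11 15
f 14 15 13
f 15 11 16
f 15 16 13
f 16 11 17
f 16 17 13
f 17 11 18
f 17 18 13
f 18 11 19
f 18 19 13
f 19 11 20
f 19 20 13
f 20 11 21
f 20 21 13
f 21 11 22
f 21 22 13
f 22 11 12
f 22 12 13
f 23 34 28
f 23 28 24
f 23 24 30
f 23 30 33
f 23 33 34
f 24 28 32
f 28 34 27
f 34 33 25
f 33 30 29
f 30 24 31
f 26 32 27
f 26 27 25
f 26 25 29
f 26 29 31
f 26 31 32
f 27 32 28
f 25 27 34
f 29 25 33
f 31 29 30
f 32 31 24



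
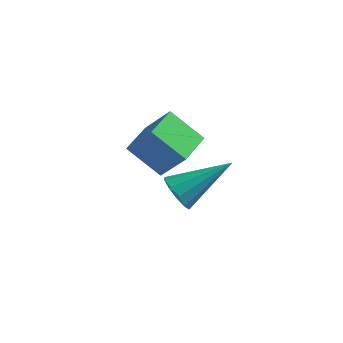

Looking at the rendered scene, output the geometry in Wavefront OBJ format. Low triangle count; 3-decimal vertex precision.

v 3.085 -1.754 0.142
v 3.485 -1.686 -0.477
v 4.595 -0.666 1.238
v 3.205 -1.325 -0.449
v 2.88 -1.128 -0.196
v 2.632 -1.17 0.186
v 2.558 -1.435 0.552
v 2.684 -1.821 0.76
v 2.964 -2.182 0.733
v 3.29 -2.379 0.479
v 3.537 -2.337 0.097
v 3.612 -2.072 -0.268
v 0.022 1.78 -1.26
v 0.997 1.623 0.024
v 0.201 3.229 -1.219
v 1.176 3.071 0.065
v 1.324 1.649 -2.265
v 2.299 1.491 -0.981
v 1.503 3.097 -2.224
v 2.478 2.94 -0.94
f 2 1 4
f 2 4 3
f 4 1 5
f 4 5 3
f 5 1 6
f 5 6 3
f 6 1 7
f 6 7 3
f 7 1 8
f 7 8 3
f 8 1 9
f 8 9 3
f 9 1 10
f 9 10 3
f 10 1 11
f 10 11 3
f 11 1 12
f 11 12 3
f 12 1 2
f 12 2 3
f 14 16 13
f 17 14 13
f 13 16 15
f 15 17 13
f 14 20 16
f 18 14 17
f 18 20 14
f 16 20 15
f 19 17 15
f 15 20 19
f 19 18 17
f 20 18 19



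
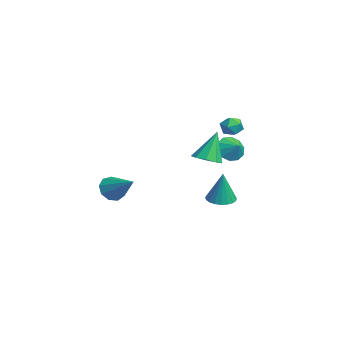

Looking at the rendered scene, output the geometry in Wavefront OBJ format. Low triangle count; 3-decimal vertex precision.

v 0.103 1.149 -0.711
v 0.614 1.918 -0.889
v -0.303 1.871 1.251
v 0 2.018 -1.053
v -0.565 1.712 -1.057
v -0.818 1.142 -0.899
v -0.639 0.575 -0.654
v -0.113 0.277 -0.435
v 0.514 0.386 -0.345
v 0.949 0.853 -0.427
v 0.988 1.458 -0.641
v -3.513 3.87 0.494
v -3.091 4.012 1.145
v -2.729 2.908 0.195
v -2.307 3.05 0.846
v -3.038 2.759 0.905
v -3.522 3.354 1.09
v -2.298 3.566 0.25
v -2.782 4.161 0.435
v -2.34 3.824 0.994
v -2.797 3.325 1.399
v -3.023 3.595 -0.059
v -3.48 3.096 0.346
v -0.046 -4.316 -2.559
v 0.547 -4.657 -3.159
v 1.546 -3.444 -1.481
v 0.361 -4.091 -3.341
v -0.015 -3.631 -3.157
v -0.406 -3.491 -2.694
v -0.628 -3.737 -2.167
v -0.578 -4.253 -1.823
v -0.279 -4.799 -1.824
v 0.13 -5.119 -2.169
v 0.456 -5.062 -2.696
v -3.666 3.617 -1.444
v -3.288 3.974 -2.251
v -2.854 3.903 -0.936
v -3.603 4.404 -1.989
v -3.941 4.534 -1.52
v -4.175 4.313 -1.021
v -4.215 3.826 -0.684
v -4.045 3.26 -0.637
v -3.73 2.83 -0.898
v -3.391 2.7 -1.368
v -3.158 2.921 -1.867
v -3.118 3.408 -2.204
v -1.704 2.504 -4.639
v -1.22 3.282 -4.727
v -1.336 2.516 -2.521
v -1.574 3.415 -4.667
v -1.95 3.39 -4.601
v -2.283 3.212 -4.542
v -2.517 2.912 -4.5
v -2.61 2.542 -4.482
v -2.546 2.165 -4.491
v -2.337 1.846 -4.526
v -2.018 1.642 -4.58
v -1.645 1.586 -4.644
v -1.282 1.69 -4.708
v -0.992 1.934 -4.76
v -0.825 2.277 -4.79
v -0.811 2.659 -4.795
v -0.95 3.015 -4.773
f 2 1 4
f 2 4 3
f 4 1 5
f 4 5 3
f 5 1 6
f 5 6 3
f 6 1 7
f 6 7 3
f 7 1 8
f 7 8 3
f 8 1 9
f 8 9 3
f 9 1 10
f 9 10 3
f 10 1 11
f 10 11 3
f 11 1 2
f 11 2 3
f 12 23 17
f 12 17 13
f 12 13 19
f 12 19 22
f 12 22 23
f 13 17 21
f 17 23 16
f 23 22 14
f 22 19 18
f 19 13 20
f 15 21 16
f 15 16 14
f 15 14 18
f 15 18 20
f 15 20 21
f 16 21 17
f 14 16 23
f 18 14 22
f 20 18 19
f 21 20 13
f 25 24 27
f 25 27 26
f 27 24 28
f 27 28 26
f 28 24 29
f 28 29 26
f 29 24 30
f 29 30 26
f 30 24 31
f 30 31 26
f 31 24 32
f 31 32 26
f 32 24 33
f 32 33 26
f 33 24 34
f 33 34 26
f 34 24 25
f 34 25 26
f 36 35 38
f 36 38 37
f 38 35 39
f 38 39 37
f 39 35 40
f 39 40 37
f 40 35 41
f 40 41 37
f 41 35 42
f 41 42 37
f 42 35 43
f 42 43 37
f 43 35 44
f 43 44 37
f 44 35 45
f 44 45 37
f 45 35 46
f 45 46 37
f 46 35 36
f 46 36 37
f 48 47 50
f 48 50 49
f 50 47 51
f 50 51 49
f 51 47 52
f 51 52 49
f 52 47 53
f 52 53 49
f 53 47 54
f 53 54 49
f 54 47 55
f 54 55 49
f 55 47 56
f 55 56 49
f 56 47 57
f 56 57 49
f 57 47 58
f 57 58 49
f 58 47 59
f 58 59 49
f 59 47 60
f 59 60 49
f 60 47 61
f 60 61 49
f 61 47 62
f 61 62 49
f 62 47 63
f 62 63 49
f 63 47 48
f 63 48 49



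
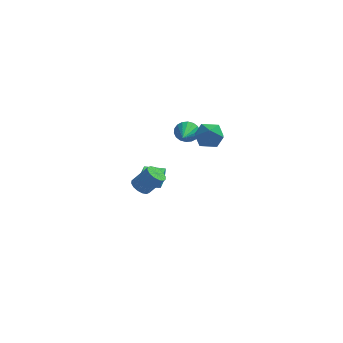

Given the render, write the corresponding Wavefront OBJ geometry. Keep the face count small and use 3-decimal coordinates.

v 0.744 -4.006 0.97
v 1.136 -4.362 0.666
v 1.987 -4.33 1.726
v 1.596 -3.974 2.03
v 1.218 -4.067 0.591
v 2.07 -4.035 1.651
v 1.174 -3.755 0.617
v 2.026 -3.723 1.677
v 1.015 -3.511 0.738
v 1.866 -3.479 1.798
v 0.783 -3.399 0.921
v 1.634 -3.367 1.981
v 0.541 -3.45 1.117
v 1.392 -3.418 2.177
v 0.353 -3.65 1.274
v 1.204 -3.618 2.334
v 0.27 -3.945 1.349
v 1.122 -3.913 2.409
v 0.314 -4.257 1.323
v 1.166 -4.225 2.383
v 0.474 -4.501 1.202
v 1.325 -4.469 2.262
v 0.706 -4.613 1.019
v 1.557 -4.581 2.079
v 0.948 -4.562 0.823
v 1.799 -4.53 1.883
v -0.674 2.624 -2.911
v -0.627 2.738 -2.1
v -0.75 4.276 -3.14
v -0.702 4.391 -2.33
v 0.562 2.669 -2.99
v 0.61 2.784 -2.18
v 0.487 4.322 -3.22
v 0.534 4.436 -2.409
v 1.81 4.097 0.897
v 2.152 4.296 1.522
v 1.93 2.043 1.483
v 1.834 4.302 1.607
v 1.511 4.267 1.552
v 1.248 4.199 1.367
v 1.096 4.11 1.088
v 1.085 4.019 0.772
v 1.218 3.944 0.48
v 1.468 3.899 0.271
v 1.786 3.893 0.186
v 2.109 3.927 0.241
v 2.373 3.996 0.427
v 2.525 4.084 0.705
v 2.535 4.175 1.021
v 2.402 4.251 1.313
v 2.988 -0.247 3.159
v 3.686 0.278 3.464
v 3.914 -1.418 3.056
v 4.612 -0.893 3.361
v 3.922 -1.124 3.933
v 3.35 -0.4 3.997
v 4.25 -0.74 2.523
v 3.678 -0.016 2.587
v 4.466 -0.027 3.071
v 4.263 -0.264 3.942
v 3.337 -0.876 2.578
v 3.134 -1.113 3.449
f 2 1 5
f 2 5 3
f 3 5 6
f 3 6 4
f 5 1 7
f 5 7 6
f 6 7 8
f 6 8 4
f 7 1 9
f 7 9 8
f 8 9 10
f 8 10 4
f 9 1 11
f 9 11 10
f 10 11 12
f 10 12 4
f 11 1 13
f 11 13 12
f 12 13 14
f 12 14 4
f 13 1 15
f 13 15 14
f 14 15 16
f 14 16 4
f 15 1 17
f 15 17 16
f 16 17 18
f 16 18 4
f 17 1 19
f 17 19 18
f 18 19 20
f 18 20 4
f 19 1 21
f 19 21 20
f 20 21 22
f 20 22 4
f 21 1 23
f 21 23 22
f 22 23 24
f 22 24 4
f 23 1 25
f 23 25 24
f 24 25 26
f 24 26 4
f 25 1 2
f 25 2 26
f 26 2 3
f 26 3 4
f 28 30 27
f 31 28 27
f 27 30 29
f 29 31 27
f 28 34 30
f 32 28 31
f 32 34 28
f 30 34 29
f 33 31 29
f 29 34 33
f 33 32 31
f 34 32 33
f 36 35 38
f 36 38 37
f 38 35 39
f 38 39 37
f 39 35 40
f 39 40 37
f 40 35 41
f 40 41 37
f 41 35 42
f 41 42 37
f 42 35 43
f 42 43 37
f 43 35 44
f 43 44 37
f 44 35 45
f 44 45 37
f 45 35 46
f 45 46 37
f 46 35 47
f 46 47 37
f 47 35 48
f 47 48 37
f 48 35 49
f 48 49 37
f 49 35 50
f 49 50 37
f 50 35 36
f 50 36 37
f 51 62 56
f 51 56 52
f 51 52 58
f 51 58 61
f 51 61 62
f 52 56 60
f 56 62 55
f 62 61 53
f 61 58 57
f 58 52 59
f 54 60 55
f 54 55 53
f 54 53 57
f 54 57 59
f 54 59 60
f 55 60 56
f 53 55 62
f 57 53 61
f 59 57 58
f 60 59 52



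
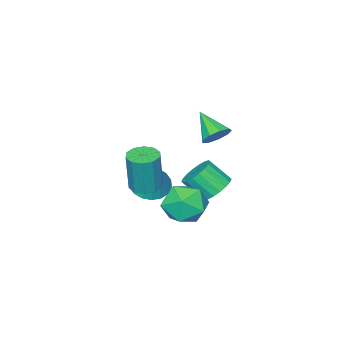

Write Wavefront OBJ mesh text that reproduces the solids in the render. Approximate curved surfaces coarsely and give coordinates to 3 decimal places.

v 0.866 1.505 2.115
v 1.349 1.12 1.726
v 0.634 0.275 3.045
v 1.581 1.358 2.099
v 1.478 1.665 2.479
v 1.089 1.897 2.689
v 0.596 1.946 2.63
v 0.229 1.788 2.331
v 0.16 1.499 1.93
v 0.422 1.212 1.616
v 0.891 1.063 1.535
v 3.279 -0.409 -0.723
v 3.846 0.091 -0.8
v 4.068 0.149 1.227
v 3.501 -0.351 1.303
v 3.444 0.332 -0.763
v 3.667 0.39 1.264
v 2.979 0.289 -0.711
v 3.202 0.347 1.316
v 2.629 -0.02 -0.663
v 2.851 0.038 1.364
v 2.526 -0.478 -0.639
v 2.749 -0.42 1.388
v 2.712 -0.909 -0.647
v 2.934 -0.851 1.38
v 3.113 -1.15 -0.684
v 3.336 -1.092 1.343
v 3.578 -1.107 -0.736
v 3.801 -1.049 1.291
v 3.929 -0.798 -0.784
v 4.151 -0.74 1.243
v 4.031 -0.34 -0.808
v 4.254 -0.282 1.219
v -0.874 -0.037 -2.736
v -0.044 0.174 -2.939
v 0.424 -0.712 -1.947
v -0.406 -0.923 -1.744
v -0.135 0.436 -2.662
v 0.333 -0.451 -1.671
v -0.373 0.604 -2.4
v 0.095 -0.283 -1.408
v -0.71 0.645 -2.204
v -0.241 -0.242 -1.213
v -1.079 0.551 -2.114
v -0.611 -0.335 -1.122
v -1.408 0.341 -2.146
v -0.939 -0.546 -1.155
v -1.631 0.056 -2.296
v -1.163 -0.831 -1.304
v -1.704 -0.248 -2.533
v -1.236 -1.134 -1.541
v -1.613 -0.509 -2.809
v -1.145 -1.396 -1.818
v -1.375 -0.677 -3.072
v -0.907 -1.564 -2.08
v -1.039 -0.718 -3.267
v -0.57 -1.605 -2.276
v -0.669 -0.625 -3.358
v -0.201 -1.511 -2.366
v -0.341 -0.414 -3.325
v 0.128 -1.301 -2.334
v -0.117 -0.129 -3.176
v 0.351 -1.016 -2.184
v 0.203 -3.22 -3.265
v 1.14 -3.646 -3.255
v 0.597 -2.32 -1.915
v 1.199 -3.276 -3.519
v 1.061 -2.895 -3.732
v 0.753 -2.578 -3.854
v 0.336 -2.388 -3.858
v -0.108 -2.363 -3.745
v -0.49 -2.508 -3.537
v -0.735 -2.793 -3.275
v -0.794 -3.163 -3.012
v -0.656 -3.545 -2.798
v -0.348 -3.862 -2.677
v 0.07 -4.052 -2.672
v 0.513 -4.077 -2.785
v 0.895 -3.932 -2.993
v 3.115 2.648 0.265
v 4.254 2.659 0.066
v 2.846 1.701 -1.326
v 3.985 1.712 -1.525
v 3.556 1.08 -0.657
v 3.722 1.666 0.327
v 3.378 2.694 -1.587
v 3.544 3.28 -0.603
v 4.416 2.688 -1.078
v 4.527 1.69 -0.504
v 2.573 2.67 -0.756
v 2.684 1.672 -0.182
f 2 1 4
f 2 4 3
f 4 1 5
f 4 5 3
f 5 1 6
f 5 6 3
f 6 1 7
f 6 7 3
f 7 1 8
f 7 8 3
f 8 1 9
f 8 9 3
f 9 1 10
f 9 10 3
f 10 1 11
f 10 11 3
f 11 1 2
f 11 2 3
f 13 12 16
f 13 16 14
f 14 16 17
f 14 17 15
f 16 12 18
f 16 18 17
f 17 18 19
f 17 19 15
f 18 12 20
f 18 20 19
f 19 20 21
f 19 21 15
f 20 12 22
f 20 22 21
f 21 22 23
f 21 23 15
f 22 12 24
f 22 24 23
f 23 24 25
f 23 25 15
f 24 12 26
f 24 26 25
f 25 26 27
f 25 27 15
f 26 12 28
f 26 28 27
f 27 28 29
f 27 29 15
f 28 12 30
f 28 30 29
f 29 30 31
f 29 31 15
f 30 12 32
f 30 32 31
f 31 32 33
f 31 33 15
f 32 12 13
f 32 13 33
f 33 13 14
f 33 14 15
f 35 34 38
f 35 38 36
f 36 38 39
f 36 39 37
f 38 34 40
f 38 40 39
f 39 40 41
f 39 41 37
f 40 34 42
f 40 42 41
f 41 42 43
f 41 43 37
f 42 34 44
f 42 44 43
f 43 44 45
f 43 45 37
f 44 34 46
f 44 46 45
f 45 46 47
f 45 47 37
f 46 34 48
f 46 48 47
f 47 48 49
f 47 49 37
f 48 34 50
f 48 50 49
f 49 50 51
f 49 51 37
f 50 34 52
f 50 52 51
f 51 52 53
f 51 53 37
f 52 34 54
f 52 54 53
f 53 54 55
f 53 55 37
f 54 34 56
f 54 56 55
f 55 56 57
f 55 57 37
f 56 34 58
f 56 58 57
f 57 58 59
f 57 59 37
f 58 34 60
f 58 60 59
f 59 60 61
f 59 61 37
f 60 34 62
f 60 62 61
f 61 62 63
f 61 63 37
f 62 34 35
f 62 35 63
f 63 35 36
f 63 36 37
f 65 64 67
f 65 67 66
f 67 64 68
f 67 68 66
f 68 64 69
f 68 69 66
f 69 64 70
f 69 70 66
f 70 64 71
f 70 71 66
f 71 64 72
f 71 72 66
f 72 64 73
f 72 73 66
f 73 64 74
f 73 74 66
f 74 64 75
f 74 75 66
f 75 64 76
f 75 76 66
f 76 64 77
f 76 77 66
f 77 64 78
f 77 78 66
f 78 64 79
f 78 79 66
f 79 64 65
f 79 65 66
f 80 91 85
f 80 85 81
f 80 81 87
f 80 87 90
f 80 90 91
f 81 85 89
f 85 91 84
f 91 90 82
f 90 87 86
f 87 81 88
f 83 89 84
f 83 84 82
f 83 82 86
f 83 86 88
f 83 88 89
f 84 89 85
f 82 84 91
f 86 82 90
f 88 86 87
f 89 88 81



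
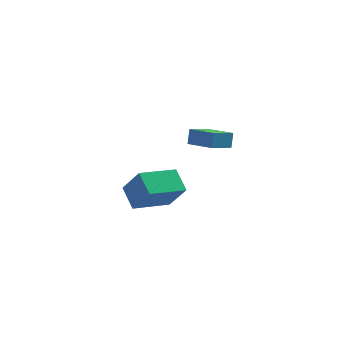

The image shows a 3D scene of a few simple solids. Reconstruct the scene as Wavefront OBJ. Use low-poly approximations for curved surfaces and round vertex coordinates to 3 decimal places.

v -2.596 1.76 -3.661
v -1.758 1.062 -2.155
v -3.108 2.87 -2.863
v -2.271 2.172 -1.356
v -0.789 2.928 -4.124
v 0.048 2.23 -2.617
v -1.302 4.038 -3.325
v -0.464 3.34 -1.819
v 0.074 -1.285 2.819
v 0.167 -0.929 3.597
v 1.002 -0.452 2.328
v 1.095 -0.097 3.106
v 1.165 -2.303 3.154
v 1.258 -1.948 3.932
v 2.093 -1.471 2.663
v 2.186 -1.115 3.441
f 2 4 1
f 5 2 1
f 1 4 3
f 3 5 1
f 2 8 4
f 6 2 5
f 6 8 2
f 4 8 3
f 7 5 3
f 3 8 7
f 7 6 5
f 8 6 7
f 10 12 9
f 13 10 9
f 9 12 11
f 11 13 9
f 10 16 12
f 14 10 13
f 14 16 10
f 12 16 11
f 15 13 11
f 11 16 15
f 15 14 13
f 16 14 15



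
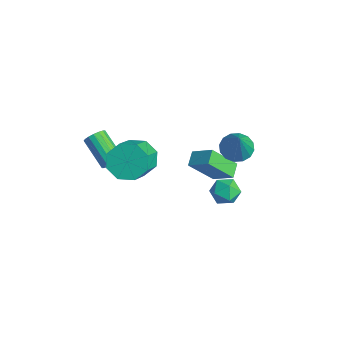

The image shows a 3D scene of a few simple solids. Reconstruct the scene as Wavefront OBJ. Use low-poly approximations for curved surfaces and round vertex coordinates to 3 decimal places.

v -0.902 -2.633 0.697
v -0.633 -3.079 1.033
v -2.229 -3.314 1.999
v -2.498 -2.867 1.663
v -0.577 -2.831 1.186
v -2.173 -3.066 2.152
v -0.595 -2.537 1.227
v -2.191 -2.772 2.193
v -0.684 -2.266 1.147
v -2.28 -2.501 2.113
v -0.823 -2.078 0.963
v -2.418 -2.313 1.929
v -0.979 -2.018 0.719
v -2.575 -2.253 1.685
v -1.119 -2.098 0.469
v -2.714 -2.333 1.435
v -1.208 -2.301 0.272
v -2.804 -2.536 1.238
v -1.228 -2.58 0.172
v -2.823 -2.814 1.138
v -1.173 -2.87 0.192
v -2.768 -3.105 1.158
v -1.055 -3.107 0.328
v -2.651 -3.342 1.294
v -0.903 -3.235 0.549
v -2.499 -3.469 1.515
v -0.751 -3.224 0.803
v -2.347 -3.459 1.769
v 3.883 1.663 -0.3
v 4.218 1.247 0.364
v 2.642 1.613 0.296
v 2.977 1.197 0.96
v 3.172 2.016 0.826
v 3.939 2.047 0.459
v 2.921 0.813 0.201
v 3.688 0.844 -0.166
v 3.623 0.723 0.674
v 3.779 1.466 1.06
v 3.081 1.394 -0.4
v 3.237 2.137 -0.014
v -0.907 3.106 -3.213
v -1.169 1.76 -1.676
v -1.537 3.67 -2.827
v -1.8 2.324 -1.29
v 0.1 3.736 -2.49
v -0.163 2.39 -0.953
v -0.531 4.3 -2.104
v -0.793 2.954 -0.567
v 1.406 3.156 1.41
v 1.915 3.879 1.306
v 2.454 2.684 3.25
v 1.551 4.023 1.55
v 1.149 3.935 1.756
v 0.815 3.637 1.869
v 0.64 3.211 1.86
v 0.67 2.771 1.729
v 0.898 2.433 1.514
v 1.261 2.289 1.27
v 1.664 2.378 1.063
v 1.997 2.675 0.95
v 2.172 3.101 0.96
v 2.142 3.542 1.09
v 0.68 -2.051 2.197
v 1.518 -1.383 1.949
v 2.758 -2.481 3.174
v 1.92 -3.149 3.423
v 1.086 -1.12 2.622
v 2.325 -2.219 3.847
v 0.416 -1.403 3.046
v 1.655 -2.501 4.271
v -0.099 -2.065 2.973
v 1.14 -3.163 4.198
v -0.158 -2.719 2.446
v 1.082 -3.817 3.671
v 0.275 -2.981 1.773
v 1.514 -4.08 2.998
v 0.945 -2.699 1.349
v 2.184 -3.797 2.574
v 1.46 -2.037 1.422
v 2.699 -3.135 2.647
f 2 1 5
f 2 5 3
f 3 5 6
f 3 6 4
f 5 1 7
f 5 7 6
f 6 7 8
f 6 8 4
f 7 1 9
f 7 9 8
f 8 9 10
f 8 10 4
f 9 1 11
f 9 11 10
f 10 11 12
f 10 12 4
f 11 1 13
f 11 13 12
f 12 13 14
f 12 14 4
f 13 1 15
f 13 15 14
f 14 15 16
f 14 16 4
f 15 1 17
f 15 17 16
f 16 17 18
f 16 18 4
f 17 1 19
f 17 19 18
f 18 19 20
f 18 20 4
f 19 1 21
f 19 21 20
f 20 21 22
f 20 22 4
f 21 1 23
f 21 23 22
f 22 23 24
f 22 24 4
f 23 1 25
f 23 25 24
f 24 25 26
f 24 26 4
f 25 1 27
f 25 27 26
f 26 27 28
f 26 28 4
f 27 1 2
f 27 2 28
f 28 2 3
f 28 3 4
f 29 40 34
f 29 34 30
f 29 30 36
f 29 36 39
f 29 39 40
f 30 34 38
f 34 40 33
f 40 39 31
f 39 36 35
f 36 30 37
f 32 38 33
f 32 33 31
f 32 31 35
f 32 35 37
f 32 37 38
f 33 38 34
f 31 33 40
f 35 31 39
f 37 35 36
f 38 37 30
f 42 44 41
f 45 42 41
f 41 44 43
f 43 45 41
f 42 48 44
f 46 42 45
f 46 48 42
f 44 48 43
f 47 45 43
f 43 48 47
f 47 46 45
f 48 46 47
f 50 49 52
f 50 52 51
f 52 49 53
f 52 53 51
f 53 49 54
f 53 54 51
f 54 49 55
f 54 55 51
f 55 49 56
f 55 56 51
f 56 49 57
f 56 57 51
f 57 49 58
f 57 58 51
f 58 49 59
f 58 59 51
f 59 49 60
f 59 60 51
f 60 49 61
f 60 61 51
f 61 49 62
f 61 62 51
f 62 49 50
f 62 50 51
f 64 63 67
f 64 67 65
f 65 67 68
f 65 68 66
f 67 63 69
f 67 69 68
f 68 69 70
f 68 70 66
f 69 63 71
f 69 71 70
f 70 71 72
f 70 72 66
f 71 63 73
f 71 73 72
f 72 73 74
f 72 74 66
f 73 63 75
f 73 75 74
f 74 75 76
f 74 76 66
f 75 63 77
f 75 77 76
f 76 77 78
f 76 78 66
f 77 63 79
f 77 79 78
f 78 79 80
f 78 80 66
f 79 63 64
f 79 64 80
f 80 64 65
f 80 65 66

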